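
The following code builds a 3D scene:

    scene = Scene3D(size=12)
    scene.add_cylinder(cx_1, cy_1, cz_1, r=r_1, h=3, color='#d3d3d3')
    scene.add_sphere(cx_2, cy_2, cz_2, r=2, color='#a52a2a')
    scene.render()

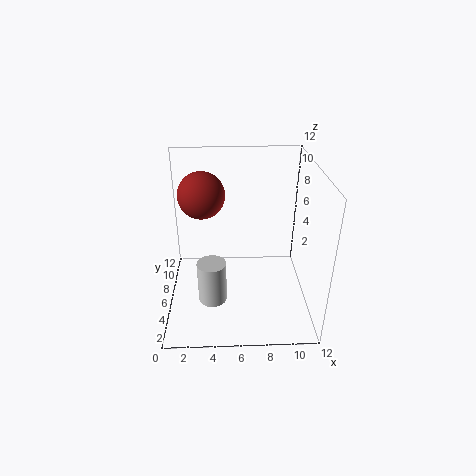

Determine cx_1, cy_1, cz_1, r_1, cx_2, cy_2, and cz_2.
cx_1 = 4
cy_1 = 1
cz_1 = 4
r_1 = 1
cx_2 = 3
cy_2 = 8
cz_2 = 9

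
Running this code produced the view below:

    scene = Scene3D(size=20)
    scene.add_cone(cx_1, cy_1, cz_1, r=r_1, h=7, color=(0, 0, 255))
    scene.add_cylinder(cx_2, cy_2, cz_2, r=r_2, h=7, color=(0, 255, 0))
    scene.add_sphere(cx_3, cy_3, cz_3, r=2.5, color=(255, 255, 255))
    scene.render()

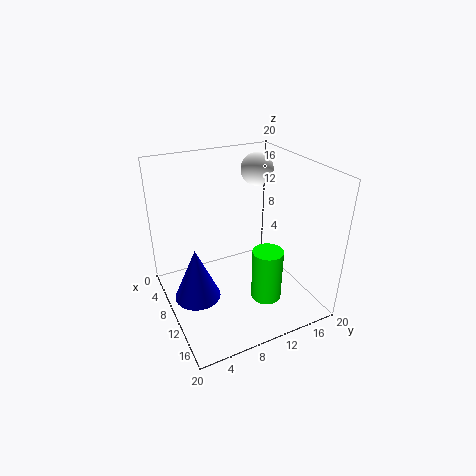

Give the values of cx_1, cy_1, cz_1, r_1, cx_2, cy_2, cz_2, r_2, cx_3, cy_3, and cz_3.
cx_1 = 12
cy_1 = 3
cz_1 = 4
r_1 = 3
cx_2 = 15.5
cy_2 = 11.5
cz_2 = 3.5
r_2 = 2
cx_3 = 3.5
cy_3 = 16.5
cz_3 = 17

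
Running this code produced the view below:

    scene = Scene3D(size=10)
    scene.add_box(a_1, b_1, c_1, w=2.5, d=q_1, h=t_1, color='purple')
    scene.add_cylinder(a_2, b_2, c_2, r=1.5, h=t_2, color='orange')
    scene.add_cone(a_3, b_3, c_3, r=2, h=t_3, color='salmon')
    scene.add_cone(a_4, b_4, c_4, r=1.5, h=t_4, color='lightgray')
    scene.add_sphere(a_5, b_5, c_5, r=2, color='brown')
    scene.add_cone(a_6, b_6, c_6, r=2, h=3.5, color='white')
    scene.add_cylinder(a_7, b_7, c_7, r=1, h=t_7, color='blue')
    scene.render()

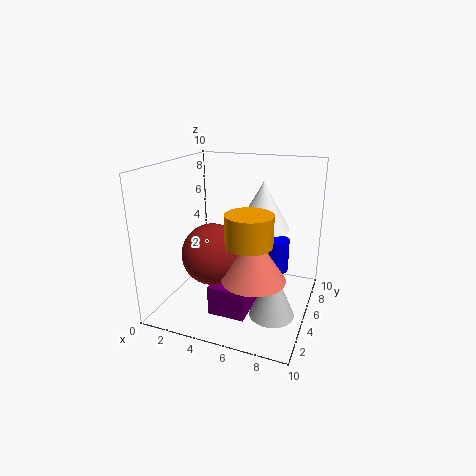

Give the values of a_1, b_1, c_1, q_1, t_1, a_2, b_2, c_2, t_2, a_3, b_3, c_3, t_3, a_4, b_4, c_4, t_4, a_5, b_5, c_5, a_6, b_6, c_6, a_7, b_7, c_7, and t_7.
a_1 = 4; b_1 = 2; c_1 = 0.5; q_1 = 3; t_1 = 2; a_2 = 6.5; b_2 = 3; c_2 = 5.5; t_2 = 2; a_3 = 7; b_3 = 2.5; c_3 = 3.5; t_3 = 3; a_4 = 8; b_4 = 3.5; c_4 = 0.5; t_4 = 3.5; a_5 = 4; b_5 = 3; c_5 = 4.5; a_6 = 6; b_6 = 7.5; c_6 = 5; a_7 = 7; b_7 = 8; c_7 = 1.5; t_7 = 2.5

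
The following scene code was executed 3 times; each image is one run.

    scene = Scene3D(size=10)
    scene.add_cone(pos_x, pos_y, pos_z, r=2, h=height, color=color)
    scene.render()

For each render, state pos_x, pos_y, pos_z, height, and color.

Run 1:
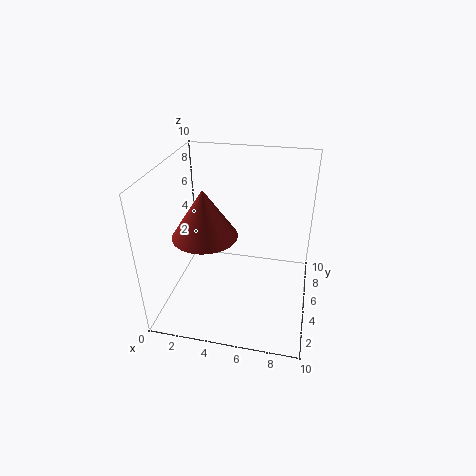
pos_x = 3.5, pos_y = 2.5, pos_z = 6.5, height = 3, color = 'brown'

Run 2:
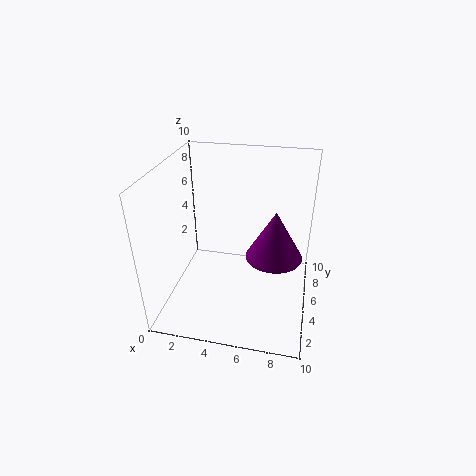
pos_x = 7.5, pos_y = 5.5, pos_z = 3.5, height = 3.5, color = 'purple'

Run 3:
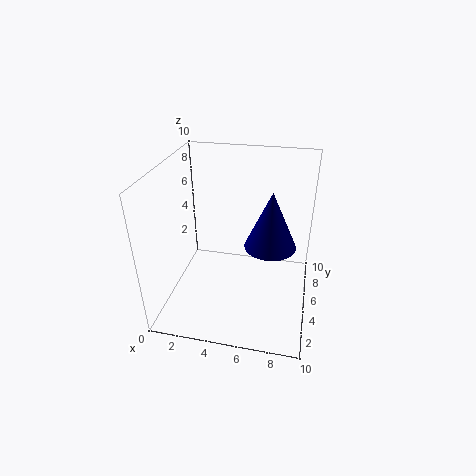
pos_x = 7, pos_y = 7.5, pos_z = 3, height = 4.5, color = 'navy'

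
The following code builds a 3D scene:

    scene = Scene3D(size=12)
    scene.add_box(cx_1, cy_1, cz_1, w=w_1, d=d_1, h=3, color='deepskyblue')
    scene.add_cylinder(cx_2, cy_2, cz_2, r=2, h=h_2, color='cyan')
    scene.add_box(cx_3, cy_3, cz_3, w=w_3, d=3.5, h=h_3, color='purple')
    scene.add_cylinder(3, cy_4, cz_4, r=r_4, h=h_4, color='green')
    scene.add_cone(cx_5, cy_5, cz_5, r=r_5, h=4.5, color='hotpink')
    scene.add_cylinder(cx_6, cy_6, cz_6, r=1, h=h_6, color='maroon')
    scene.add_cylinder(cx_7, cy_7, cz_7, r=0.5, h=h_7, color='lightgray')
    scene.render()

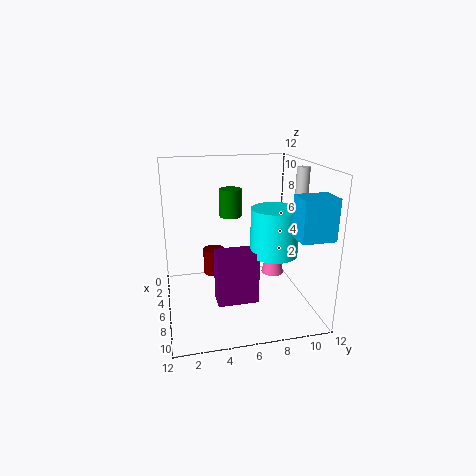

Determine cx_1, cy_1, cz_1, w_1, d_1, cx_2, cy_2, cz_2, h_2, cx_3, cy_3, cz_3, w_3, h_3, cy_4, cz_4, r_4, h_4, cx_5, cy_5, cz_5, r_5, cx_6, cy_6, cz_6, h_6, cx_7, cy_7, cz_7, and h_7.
cx_1 = 10
cy_1 = 9
cz_1 = 7.5
w_1 = 2
d_1 = 2.5
cx_2 = 6.5
cy_2 = 9
cz_2 = 4.5
h_2 = 4
cx_3 = 5.5
cy_3 = 4
cz_3 = 0.5
w_3 = 2
h_3 = 4.5
cy_4 = 6
cz_4 = 7
r_4 = 1
h_4 = 2.5
cx_5 = 5
cy_5 = 9.5
cz_5 = 2
r_5 = 1
cx_6 = 2
cy_6 = 4.5
cz_6 = 1
h_6 = 2.5
cx_7 = 8
cy_7 = 10.5
cz_7 = 8
h_7 = 4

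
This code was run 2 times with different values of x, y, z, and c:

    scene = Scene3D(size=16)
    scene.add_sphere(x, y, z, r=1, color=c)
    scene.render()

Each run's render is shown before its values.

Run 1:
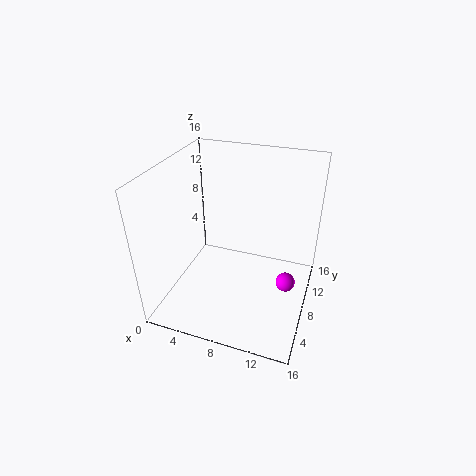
x = 14; y = 6; z = 5; c = 'magenta'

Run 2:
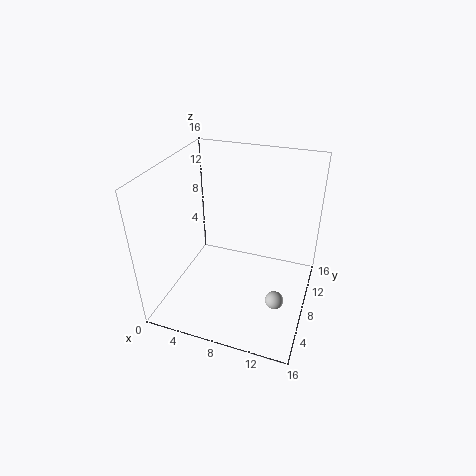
x = 13; y = 6; z = 2; c = 'lightgray'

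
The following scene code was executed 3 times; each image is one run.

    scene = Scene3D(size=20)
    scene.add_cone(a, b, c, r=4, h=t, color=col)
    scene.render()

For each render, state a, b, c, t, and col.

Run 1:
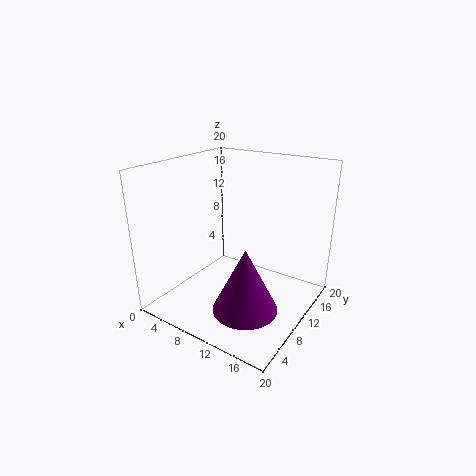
a = 15, b = 4, c = 4, t = 8, col = 'purple'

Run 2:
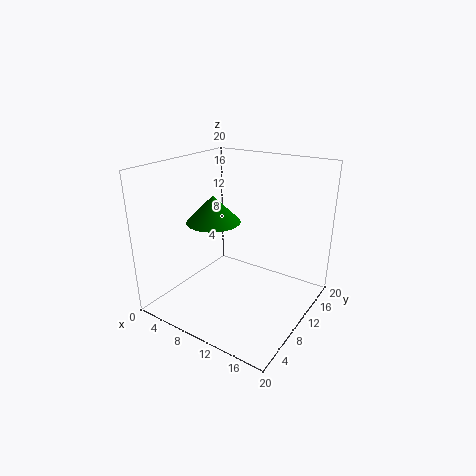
a = 5, b = 11, c = 11, t = 4, col = 'green'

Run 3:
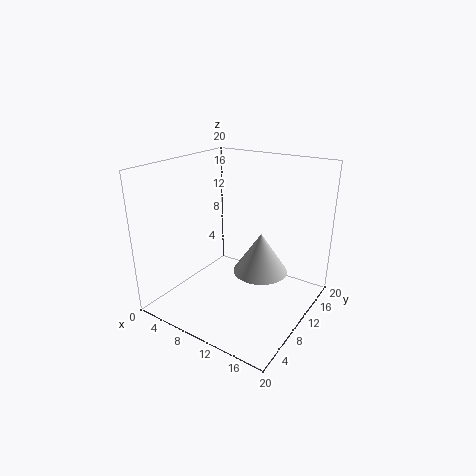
a = 12, b = 13, c = 4, t = 6, col = 'lightgray'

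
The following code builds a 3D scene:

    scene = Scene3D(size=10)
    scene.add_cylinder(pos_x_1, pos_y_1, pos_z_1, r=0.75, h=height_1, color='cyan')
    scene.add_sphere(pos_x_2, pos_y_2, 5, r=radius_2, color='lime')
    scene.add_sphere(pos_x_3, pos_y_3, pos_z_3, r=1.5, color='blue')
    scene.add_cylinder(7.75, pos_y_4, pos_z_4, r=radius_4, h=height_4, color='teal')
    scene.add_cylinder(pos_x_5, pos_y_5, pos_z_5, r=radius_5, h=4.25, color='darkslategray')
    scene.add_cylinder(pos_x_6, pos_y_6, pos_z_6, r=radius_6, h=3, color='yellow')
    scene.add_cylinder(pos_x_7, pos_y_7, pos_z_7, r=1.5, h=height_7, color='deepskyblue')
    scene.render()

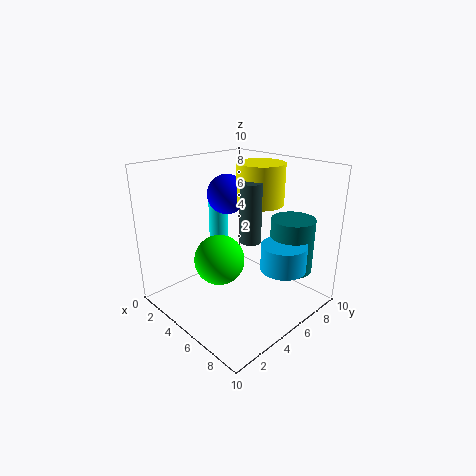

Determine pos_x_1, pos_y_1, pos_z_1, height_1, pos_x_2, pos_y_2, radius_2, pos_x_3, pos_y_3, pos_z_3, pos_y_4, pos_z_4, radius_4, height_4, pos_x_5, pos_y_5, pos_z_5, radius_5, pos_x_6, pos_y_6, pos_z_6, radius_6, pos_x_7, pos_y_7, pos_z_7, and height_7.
pos_x_1 = 1.5
pos_y_1 = 6.25
pos_z_1 = 3.25
height_1 = 3.75
pos_x_2 = 6.5
pos_y_2 = 2
radius_2 = 1.5
pos_x_3 = 2.25
pos_y_3 = 6.5
pos_z_3 = 7.25
pos_y_4 = 7.5
pos_z_4 = 2.75
radius_4 = 1.5
height_4 = 3.75
pos_x_5 = 5.25
pos_y_5 = 6
pos_z_5 = 4.5
radius_5 = 0.75
pos_x_6 = 4.5
pos_y_6 = 7.75
pos_z_6 = 6.75
radius_6 = 1.75
pos_x_7 = 8.25
pos_y_7 = 6
pos_z_7 = 3.5
height_7 = 1.75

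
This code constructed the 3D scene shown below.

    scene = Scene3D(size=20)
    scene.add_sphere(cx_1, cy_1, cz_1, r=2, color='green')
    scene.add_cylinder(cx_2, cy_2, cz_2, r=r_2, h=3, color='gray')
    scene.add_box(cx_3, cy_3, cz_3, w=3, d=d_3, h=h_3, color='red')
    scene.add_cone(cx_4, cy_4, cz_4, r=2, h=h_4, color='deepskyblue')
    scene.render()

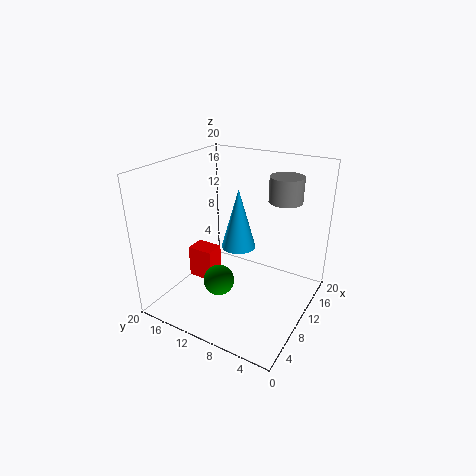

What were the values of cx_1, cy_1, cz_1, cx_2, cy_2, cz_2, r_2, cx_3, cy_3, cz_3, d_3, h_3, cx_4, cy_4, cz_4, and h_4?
cx_1 = 5; cy_1 = 10; cz_1 = 6; cx_2 = 9; cy_2 = 3; cz_2 = 17; r_2 = 2; cx_3 = 10; cy_3 = 15; cz_3 = 1; d_3 = 4; h_3 = 5; cx_4 = 5; cy_4 = 7; cz_4 = 12; h_4 = 7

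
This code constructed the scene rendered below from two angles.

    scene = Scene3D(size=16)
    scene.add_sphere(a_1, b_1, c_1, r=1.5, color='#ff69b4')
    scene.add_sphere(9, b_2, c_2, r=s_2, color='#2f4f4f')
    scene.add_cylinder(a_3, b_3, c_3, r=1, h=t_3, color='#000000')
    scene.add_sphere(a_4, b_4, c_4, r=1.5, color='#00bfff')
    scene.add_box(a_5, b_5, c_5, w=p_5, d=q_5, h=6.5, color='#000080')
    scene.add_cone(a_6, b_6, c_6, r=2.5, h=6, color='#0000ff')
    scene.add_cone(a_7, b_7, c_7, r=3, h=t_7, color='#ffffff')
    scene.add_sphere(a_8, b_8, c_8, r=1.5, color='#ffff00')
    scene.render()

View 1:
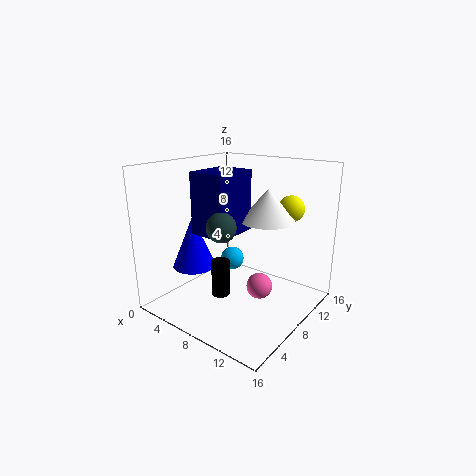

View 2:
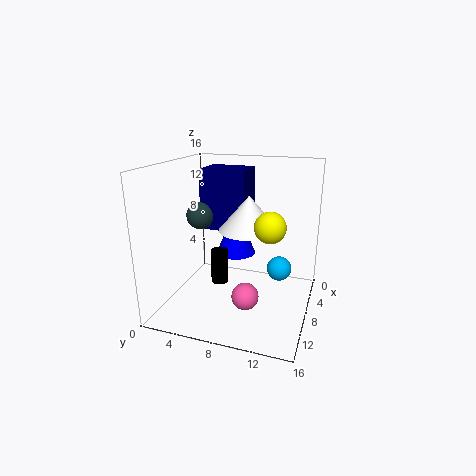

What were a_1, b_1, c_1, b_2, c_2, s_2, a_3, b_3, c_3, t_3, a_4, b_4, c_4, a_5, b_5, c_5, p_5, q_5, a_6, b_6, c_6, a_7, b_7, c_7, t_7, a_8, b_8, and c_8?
a_1 = 10
b_1 = 9.5
c_1 = 2
b_2 = 4
c_2 = 10.5
s_2 = 1.5
a_3 = 7.5
b_3 = 5.5
c_3 = 2
t_3 = 4
a_4 = 4
b_4 = 12
c_4 = 3
a_5 = 5
b_5 = 4
c_5 = 9
p_5 = 4
q_5 = 5
a_6 = 3
b_6 = 6
c_6 = 4
a_7 = 10.5
b_7 = 10
c_7 = 10
t_7 = 3.5
a_8 = 12
b_8 = 12.5
c_8 = 11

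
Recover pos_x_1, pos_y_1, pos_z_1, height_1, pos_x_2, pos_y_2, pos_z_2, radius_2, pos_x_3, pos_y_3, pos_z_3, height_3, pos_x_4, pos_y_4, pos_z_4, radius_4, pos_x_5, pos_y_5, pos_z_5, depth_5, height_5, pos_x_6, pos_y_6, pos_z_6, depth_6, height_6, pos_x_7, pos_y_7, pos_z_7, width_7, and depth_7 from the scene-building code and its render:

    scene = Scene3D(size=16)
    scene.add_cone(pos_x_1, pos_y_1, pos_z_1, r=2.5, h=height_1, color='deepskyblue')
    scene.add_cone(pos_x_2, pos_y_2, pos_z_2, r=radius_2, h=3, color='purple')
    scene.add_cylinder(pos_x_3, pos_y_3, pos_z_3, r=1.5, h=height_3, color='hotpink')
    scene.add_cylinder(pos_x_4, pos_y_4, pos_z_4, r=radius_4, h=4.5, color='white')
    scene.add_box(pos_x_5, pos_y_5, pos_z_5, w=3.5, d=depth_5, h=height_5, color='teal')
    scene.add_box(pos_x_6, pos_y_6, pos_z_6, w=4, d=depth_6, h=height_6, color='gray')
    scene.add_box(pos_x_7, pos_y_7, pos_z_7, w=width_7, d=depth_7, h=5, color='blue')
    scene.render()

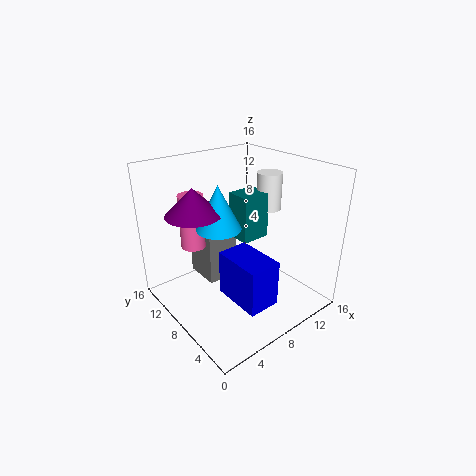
pos_x_1 = 6.5, pos_y_1 = 9.5, pos_z_1 = 9, height_1 = 5, pos_x_2 = 4, pos_y_2 = 10.5, pos_z_2 = 11, radius_2 = 3, pos_x_3 = 5.5, pos_y_3 = 13.5, pos_z_3 = 5.5, height_3 = 6.5, pos_x_4 = 14, pos_y_4 = 9.5, pos_z_4 = 9.5, radius_4 = 1.5, pos_x_5 = 9.5, pos_y_5 = 8.5, pos_z_5 = 6.5, depth_5 = 3, height_5 = 5.5, pos_x_6 = 6.5, pos_y_6 = 11.5, pos_z_6 = 0.5, depth_6 = 4.5, height_6 = 6.5, pos_x_7 = 5, pos_y_7 = 2, pos_z_7 = 2.5, width_7 = 3.5, depth_7 = 5.5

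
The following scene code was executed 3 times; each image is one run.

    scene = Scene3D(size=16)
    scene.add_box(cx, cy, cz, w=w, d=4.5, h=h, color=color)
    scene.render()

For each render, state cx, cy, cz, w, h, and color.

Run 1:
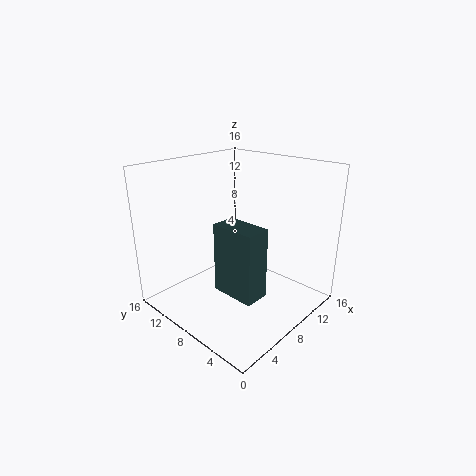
cx = 3; cy = 2; cz = 4.5; w = 2.5; h = 7; color = 'darkslategray'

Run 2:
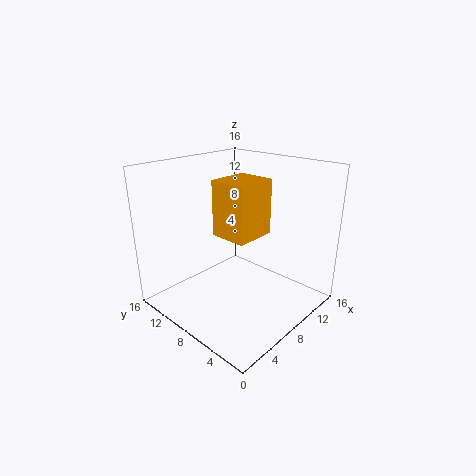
cx = 7.5; cy = 7; cz = 7.5; w = 5; h = 6.5; color = 'orange'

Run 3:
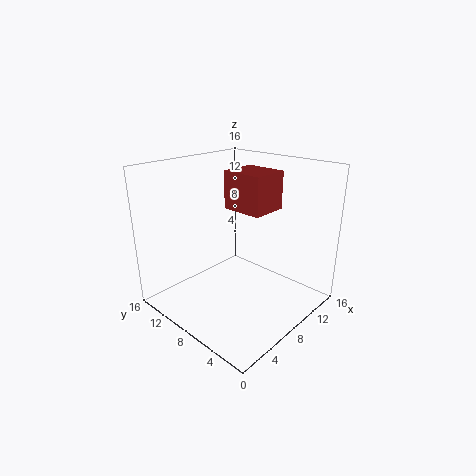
cx = 7; cy = 4.5; cz = 11.5; w = 4; h = 4; color = 'brown'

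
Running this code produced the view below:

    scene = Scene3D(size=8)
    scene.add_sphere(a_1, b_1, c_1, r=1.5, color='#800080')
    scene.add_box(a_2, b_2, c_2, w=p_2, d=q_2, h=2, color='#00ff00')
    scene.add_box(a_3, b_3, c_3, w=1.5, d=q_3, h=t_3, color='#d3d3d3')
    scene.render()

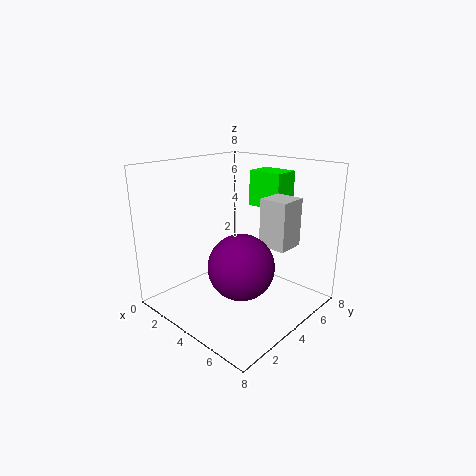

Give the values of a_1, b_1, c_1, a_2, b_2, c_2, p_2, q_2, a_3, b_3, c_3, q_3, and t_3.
a_1 = 6.5
b_1 = 1.5
c_1 = 4
a_2 = 3.5
b_2 = 5.5
c_2 = 5.5
p_2 = 2
q_2 = 1.5
a_3 = 5.5
b_3 = 4
c_3 = 4
q_3 = 1.5
t_3 = 2.5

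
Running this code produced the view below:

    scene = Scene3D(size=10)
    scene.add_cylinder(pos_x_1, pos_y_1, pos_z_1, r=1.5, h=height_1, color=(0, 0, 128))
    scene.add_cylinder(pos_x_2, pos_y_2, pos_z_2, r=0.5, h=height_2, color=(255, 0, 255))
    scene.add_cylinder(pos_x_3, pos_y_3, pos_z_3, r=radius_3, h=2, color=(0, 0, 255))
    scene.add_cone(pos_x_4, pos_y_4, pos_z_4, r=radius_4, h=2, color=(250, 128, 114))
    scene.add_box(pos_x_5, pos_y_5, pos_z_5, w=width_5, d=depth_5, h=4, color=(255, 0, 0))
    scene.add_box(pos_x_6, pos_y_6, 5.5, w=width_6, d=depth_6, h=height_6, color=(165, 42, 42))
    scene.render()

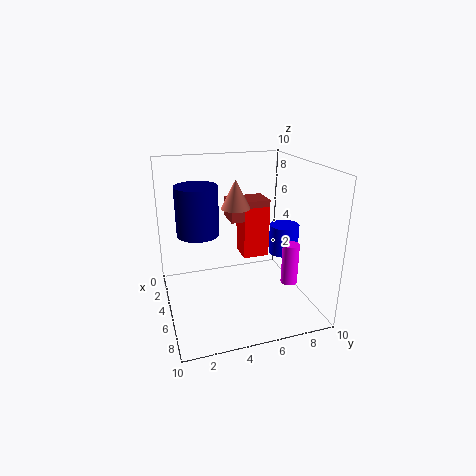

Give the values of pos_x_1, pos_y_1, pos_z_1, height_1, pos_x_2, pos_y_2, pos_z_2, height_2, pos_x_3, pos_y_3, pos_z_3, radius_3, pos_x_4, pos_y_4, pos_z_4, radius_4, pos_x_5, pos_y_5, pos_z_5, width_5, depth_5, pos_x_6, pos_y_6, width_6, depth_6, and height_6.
pos_x_1 = 3.5
pos_y_1 = 2.5
pos_z_1 = 5
height_1 = 3.5
pos_x_2 = 9
pos_y_2 = 7
pos_z_2 = 3.5
height_2 = 2.5
pos_x_3 = 6
pos_y_3 = 8
pos_z_3 = 4
radius_3 = 1
pos_x_4 = 4.5
pos_y_4 = 5
pos_z_4 = 7
radius_4 = 1
pos_x_5 = 1.5
pos_y_5 = 6
pos_z_5 = 2.5
width_5 = 2
depth_5 = 2
pos_x_6 = 1.5
pos_y_6 = 5
width_6 = 2
depth_6 = 3
height_6 = 1.5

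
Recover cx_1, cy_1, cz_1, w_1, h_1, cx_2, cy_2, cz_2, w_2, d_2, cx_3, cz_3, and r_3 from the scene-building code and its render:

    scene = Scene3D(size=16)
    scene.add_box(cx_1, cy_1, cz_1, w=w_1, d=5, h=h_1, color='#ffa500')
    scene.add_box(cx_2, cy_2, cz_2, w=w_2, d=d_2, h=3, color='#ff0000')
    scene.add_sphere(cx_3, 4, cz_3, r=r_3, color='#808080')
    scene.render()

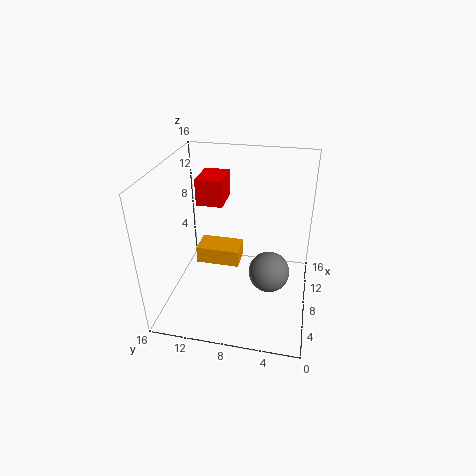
cx_1 = 8
cy_1 = 8
cz_1 = 4
w_1 = 3
h_1 = 2
cx_2 = 9
cy_2 = 10
cz_2 = 11
w_2 = 4
d_2 = 3
cx_3 = 4
cz_3 = 7
r_3 = 2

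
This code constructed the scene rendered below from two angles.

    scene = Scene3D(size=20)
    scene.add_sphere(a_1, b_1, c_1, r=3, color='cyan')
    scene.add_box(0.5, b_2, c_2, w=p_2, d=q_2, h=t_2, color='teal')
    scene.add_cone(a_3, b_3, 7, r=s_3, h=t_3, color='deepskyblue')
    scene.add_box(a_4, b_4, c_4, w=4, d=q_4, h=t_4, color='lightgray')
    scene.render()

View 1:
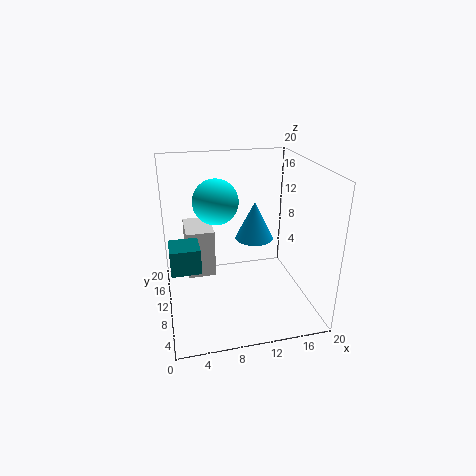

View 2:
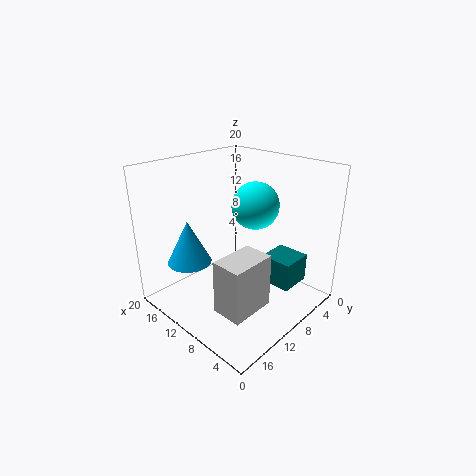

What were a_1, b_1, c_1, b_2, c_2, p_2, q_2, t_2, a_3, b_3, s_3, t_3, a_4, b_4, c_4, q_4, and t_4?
a_1 = 7; b_1 = 10; c_1 = 15.5; b_2 = 7.5; c_2 = 6.5; p_2 = 4; q_2 = 4; t_2 = 3.5; a_3 = 14; b_3 = 15.5; s_3 = 3; t_3 = 6; a_4 = 3; b_4 = 11.5; c_4 = 3.5; q_4 = 6; t_4 = 7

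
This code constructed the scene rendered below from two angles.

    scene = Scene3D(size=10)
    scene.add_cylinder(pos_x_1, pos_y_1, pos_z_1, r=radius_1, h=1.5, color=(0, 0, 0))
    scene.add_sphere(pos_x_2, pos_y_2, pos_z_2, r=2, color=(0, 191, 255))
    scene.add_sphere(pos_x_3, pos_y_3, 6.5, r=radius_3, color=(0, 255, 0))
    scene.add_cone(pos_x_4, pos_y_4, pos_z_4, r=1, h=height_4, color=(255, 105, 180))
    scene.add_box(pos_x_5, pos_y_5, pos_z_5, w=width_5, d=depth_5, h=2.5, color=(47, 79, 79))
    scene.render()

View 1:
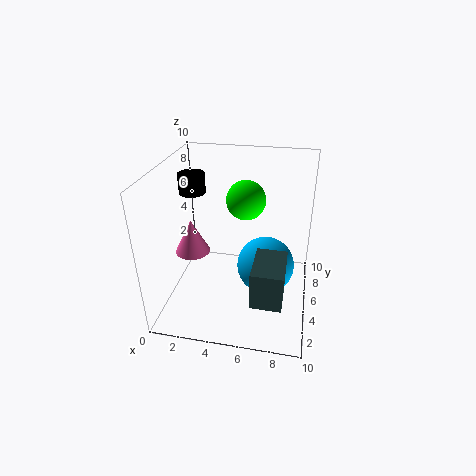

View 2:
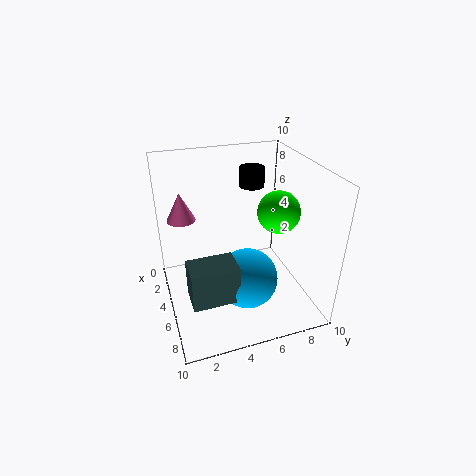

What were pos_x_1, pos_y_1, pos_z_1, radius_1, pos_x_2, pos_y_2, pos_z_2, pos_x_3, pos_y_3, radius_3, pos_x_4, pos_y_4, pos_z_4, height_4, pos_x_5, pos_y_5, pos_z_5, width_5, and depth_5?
pos_x_1 = 1
pos_y_1 = 7.5
pos_z_1 = 7
radius_1 = 1
pos_x_2 = 7
pos_y_2 = 5
pos_z_2 = 3
pos_x_3 = 5
pos_y_3 = 8
radius_3 = 1.5
pos_x_4 = 3
pos_y_4 = 1.5
pos_z_4 = 6
height_4 = 2
pos_x_5 = 6.5
pos_y_5 = 1
pos_z_5 = 2.5
width_5 = 2
depth_5 = 3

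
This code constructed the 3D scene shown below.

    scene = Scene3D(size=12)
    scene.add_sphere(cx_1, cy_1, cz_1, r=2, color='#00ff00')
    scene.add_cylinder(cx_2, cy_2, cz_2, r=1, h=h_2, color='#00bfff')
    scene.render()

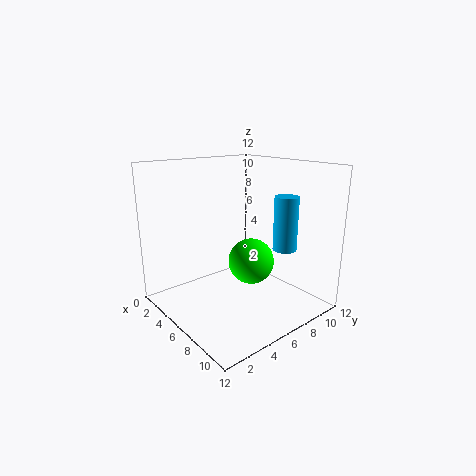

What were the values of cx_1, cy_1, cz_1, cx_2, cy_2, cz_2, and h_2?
cx_1 = 6
cy_1 = 7.5
cz_1 = 3.5
cx_2 = 8.5
cy_2 = 9
cz_2 = 5
h_2 = 4.5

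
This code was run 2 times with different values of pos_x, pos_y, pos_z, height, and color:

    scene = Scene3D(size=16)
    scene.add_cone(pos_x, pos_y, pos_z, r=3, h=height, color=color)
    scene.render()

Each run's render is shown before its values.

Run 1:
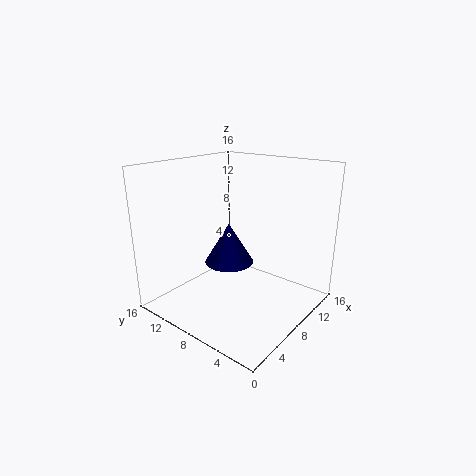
pos_x = 10
pos_y = 11
pos_z = 3.5
height = 5
color = 'navy'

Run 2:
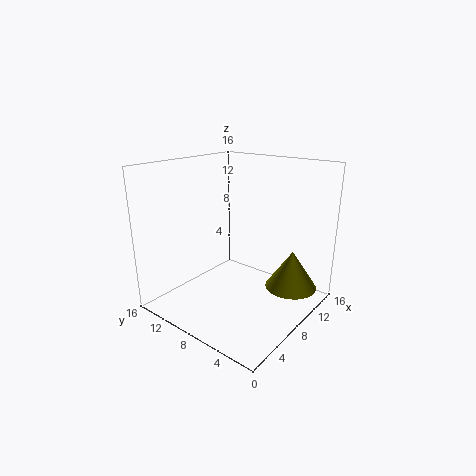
pos_x = 12.5
pos_y = 3.5
pos_z = 1.5
height = 4.5
color = 'olive'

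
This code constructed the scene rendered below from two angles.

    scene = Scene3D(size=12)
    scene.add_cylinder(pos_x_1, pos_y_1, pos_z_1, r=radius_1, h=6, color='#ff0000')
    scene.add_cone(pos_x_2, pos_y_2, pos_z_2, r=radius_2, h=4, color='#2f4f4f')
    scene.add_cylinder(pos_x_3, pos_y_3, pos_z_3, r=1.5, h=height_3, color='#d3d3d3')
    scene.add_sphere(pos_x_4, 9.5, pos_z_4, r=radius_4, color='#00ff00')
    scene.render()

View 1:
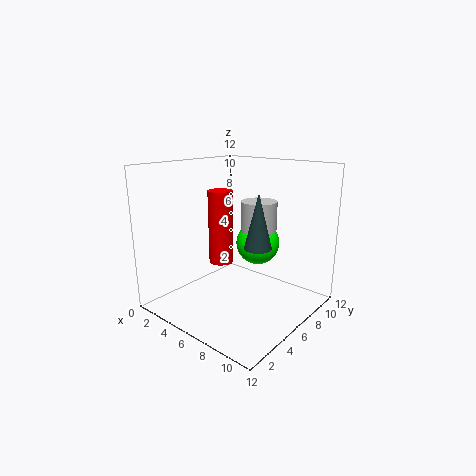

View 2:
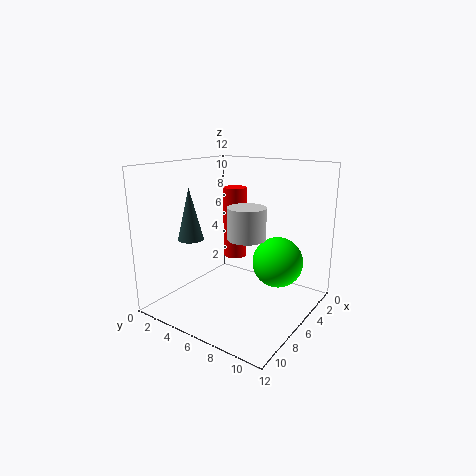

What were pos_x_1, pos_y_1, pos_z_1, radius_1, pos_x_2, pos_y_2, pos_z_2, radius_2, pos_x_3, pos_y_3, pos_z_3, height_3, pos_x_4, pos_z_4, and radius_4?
pos_x_1 = 5; pos_y_1 = 5; pos_z_1 = 4; radius_1 = 1; pos_x_2 = 9.5; pos_y_2 = 4; pos_z_2 = 6.5; radius_2 = 1; pos_x_3 = 7; pos_y_3 = 7.5; pos_z_3 = 6.5; height_3 = 2.5; pos_x_4 = 5.5; pos_z_4 = 4.5; radius_4 = 2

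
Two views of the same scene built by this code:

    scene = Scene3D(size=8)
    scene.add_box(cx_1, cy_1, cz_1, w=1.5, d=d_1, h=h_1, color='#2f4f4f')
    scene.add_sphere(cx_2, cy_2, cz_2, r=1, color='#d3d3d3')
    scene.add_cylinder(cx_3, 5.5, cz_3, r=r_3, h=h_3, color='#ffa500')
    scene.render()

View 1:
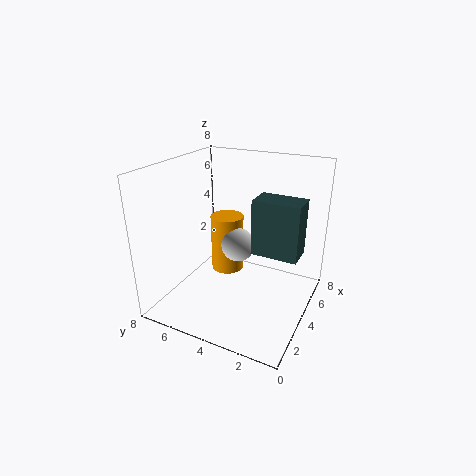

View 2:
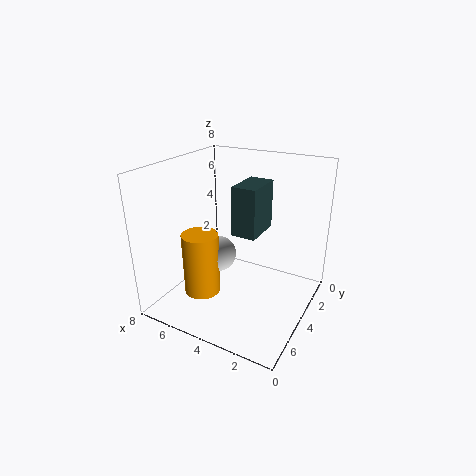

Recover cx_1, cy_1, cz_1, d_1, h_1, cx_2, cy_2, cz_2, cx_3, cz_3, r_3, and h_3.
cx_1 = 3.5, cy_1 = 0.5, cz_1 = 3.5, d_1 = 2.5, h_1 = 3, cx_2 = 5, cy_2 = 4.5, cz_2 = 3, cx_3 = 5.5, cz_3 = 1, r_3 = 1, h_3 = 3.5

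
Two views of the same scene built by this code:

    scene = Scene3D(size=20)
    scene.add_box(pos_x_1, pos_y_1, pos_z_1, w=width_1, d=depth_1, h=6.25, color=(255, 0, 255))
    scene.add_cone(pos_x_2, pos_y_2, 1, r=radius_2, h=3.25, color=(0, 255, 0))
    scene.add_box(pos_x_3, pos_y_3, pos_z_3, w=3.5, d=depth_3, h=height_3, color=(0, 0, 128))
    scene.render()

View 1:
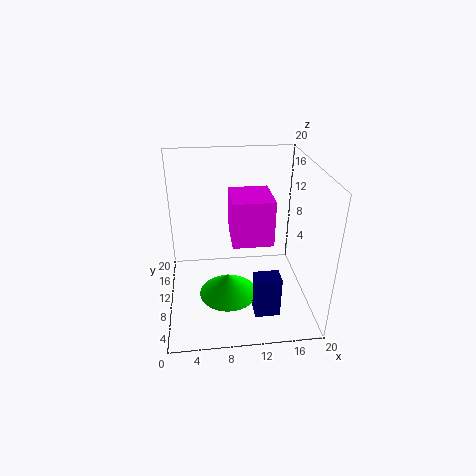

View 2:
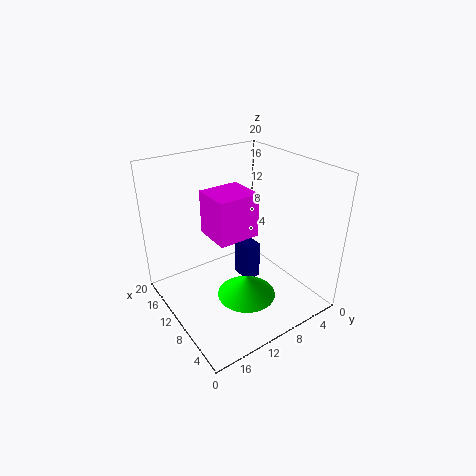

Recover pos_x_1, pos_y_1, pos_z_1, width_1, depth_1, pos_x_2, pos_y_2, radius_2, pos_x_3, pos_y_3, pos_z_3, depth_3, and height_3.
pos_x_1 = 9; pos_y_1 = 7.25; pos_z_1 = 10; width_1 = 5.5; depth_1 = 6; pos_x_2 = 8.5; pos_y_2 = 9.5; radius_2 = 4.25; pos_x_3 = 11.75; pos_y_3 = 4.5; pos_z_3 = 0.25; depth_3 = 2.5; height_3 = 6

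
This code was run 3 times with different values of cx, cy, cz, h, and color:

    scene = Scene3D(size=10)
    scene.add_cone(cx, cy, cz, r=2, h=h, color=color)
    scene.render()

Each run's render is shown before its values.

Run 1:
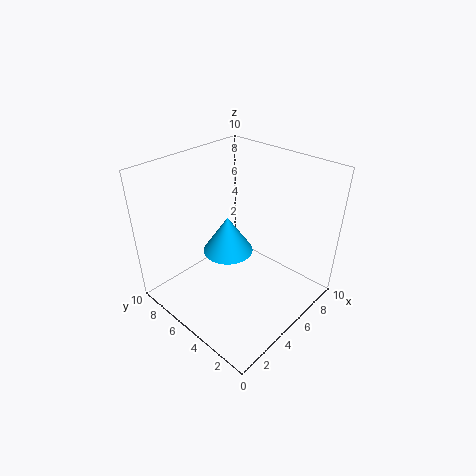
cx = 6.5; cy = 7.5; cz = 2; h = 3; color = 'deepskyblue'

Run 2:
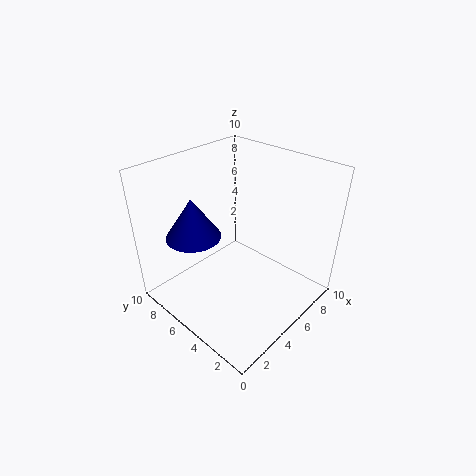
cx = 3.5; cy = 8; cz = 4.5; h = 3; color = 'navy'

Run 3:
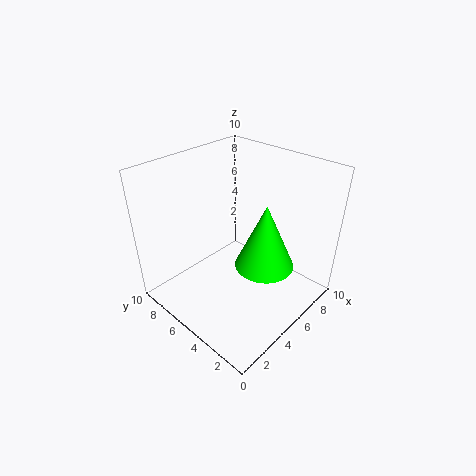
cx = 5.5; cy = 3; cz = 3.5; h = 4.5; color = 'lime'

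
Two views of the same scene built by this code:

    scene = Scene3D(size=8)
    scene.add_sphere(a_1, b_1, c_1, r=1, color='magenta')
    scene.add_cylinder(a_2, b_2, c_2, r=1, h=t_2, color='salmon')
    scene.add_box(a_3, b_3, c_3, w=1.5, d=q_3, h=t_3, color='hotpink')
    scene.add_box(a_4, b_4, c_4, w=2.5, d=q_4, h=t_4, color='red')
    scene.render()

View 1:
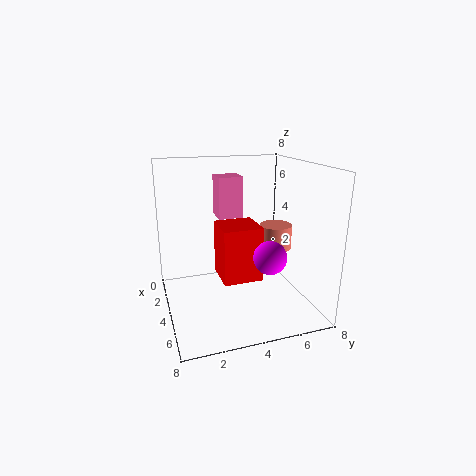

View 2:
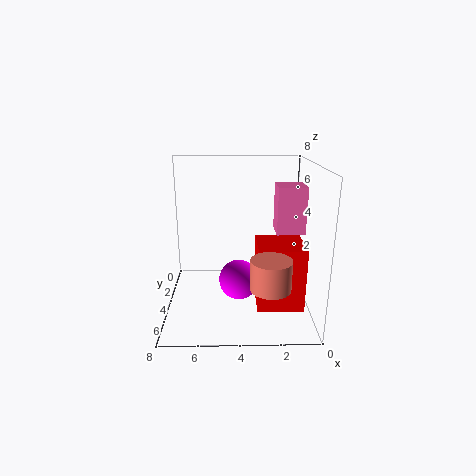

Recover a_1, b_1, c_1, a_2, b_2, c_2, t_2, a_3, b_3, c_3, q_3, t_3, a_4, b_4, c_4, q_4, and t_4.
a_1 = 4
b_1 = 6
c_1 = 2.5
a_2 = 2.5
b_2 = 7
c_2 = 2.5
t_2 = 1.5
a_3 = 0.5
b_3 = 3.5
c_3 = 4.5
q_3 = 1.5
t_3 = 2.5
a_4 = 0.5
b_4 = 3.5
c_4 = 0.5
q_4 = 2.5
t_4 = 3.5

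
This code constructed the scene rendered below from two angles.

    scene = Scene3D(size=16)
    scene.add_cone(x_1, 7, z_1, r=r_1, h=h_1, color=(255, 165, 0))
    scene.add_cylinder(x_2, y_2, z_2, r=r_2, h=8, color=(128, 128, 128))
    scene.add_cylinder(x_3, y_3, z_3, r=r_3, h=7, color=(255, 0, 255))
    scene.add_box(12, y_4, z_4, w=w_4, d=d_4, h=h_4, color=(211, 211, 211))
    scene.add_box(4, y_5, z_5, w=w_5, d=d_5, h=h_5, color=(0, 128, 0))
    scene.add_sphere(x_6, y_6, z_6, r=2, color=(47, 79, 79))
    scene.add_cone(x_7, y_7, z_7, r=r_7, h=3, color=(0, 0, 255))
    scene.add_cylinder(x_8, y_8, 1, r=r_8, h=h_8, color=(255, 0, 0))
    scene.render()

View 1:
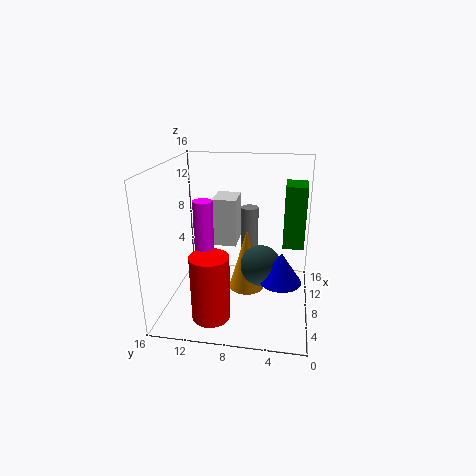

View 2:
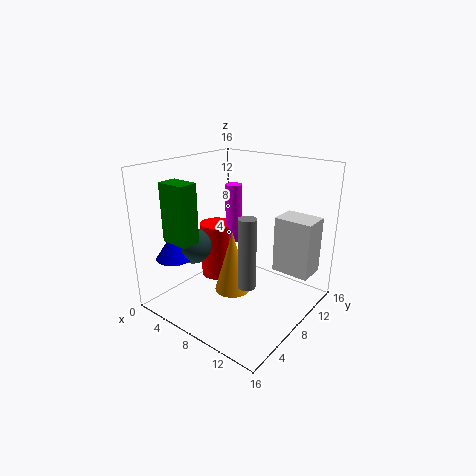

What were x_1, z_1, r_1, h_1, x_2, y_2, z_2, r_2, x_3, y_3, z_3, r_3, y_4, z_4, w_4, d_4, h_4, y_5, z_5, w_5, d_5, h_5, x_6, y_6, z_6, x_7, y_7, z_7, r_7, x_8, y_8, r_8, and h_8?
x_1 = 8
z_1 = 2
r_1 = 2
h_1 = 7
x_2 = 10
y_2 = 7
z_2 = 3
r_2 = 1
x_3 = 5
y_3 = 11
z_3 = 6
r_3 = 1
y_4 = 9
z_4 = 5
w_4 = 4
d_4 = 3
h_4 = 6
y_5 = 1
z_5 = 9
w_5 = 3
d_5 = 2
h_5 = 6
x_6 = 4
y_6 = 5
z_6 = 7
x_7 = 3
y_7 = 3
z_7 = 6
r_7 = 2
x_8 = 3
y_8 = 10
r_8 = 2
h_8 = 7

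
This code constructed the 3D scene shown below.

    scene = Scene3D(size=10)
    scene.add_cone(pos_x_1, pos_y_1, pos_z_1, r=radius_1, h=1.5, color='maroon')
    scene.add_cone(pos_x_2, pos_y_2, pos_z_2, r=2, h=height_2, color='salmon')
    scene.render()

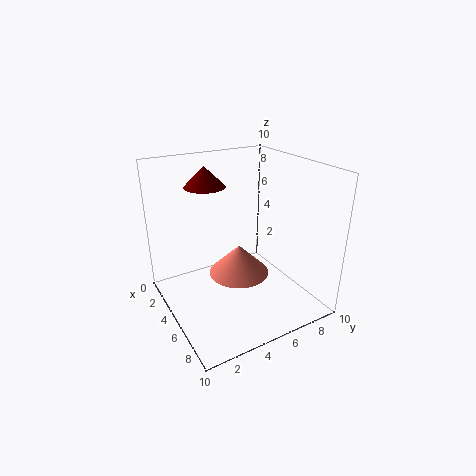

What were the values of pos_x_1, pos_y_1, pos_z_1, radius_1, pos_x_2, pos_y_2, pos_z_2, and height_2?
pos_x_1 = 2, pos_y_1 = 4, pos_z_1 = 8, radius_1 = 1.5, pos_x_2 = 6, pos_y_2 = 4.5, pos_z_2 = 3, height_2 = 2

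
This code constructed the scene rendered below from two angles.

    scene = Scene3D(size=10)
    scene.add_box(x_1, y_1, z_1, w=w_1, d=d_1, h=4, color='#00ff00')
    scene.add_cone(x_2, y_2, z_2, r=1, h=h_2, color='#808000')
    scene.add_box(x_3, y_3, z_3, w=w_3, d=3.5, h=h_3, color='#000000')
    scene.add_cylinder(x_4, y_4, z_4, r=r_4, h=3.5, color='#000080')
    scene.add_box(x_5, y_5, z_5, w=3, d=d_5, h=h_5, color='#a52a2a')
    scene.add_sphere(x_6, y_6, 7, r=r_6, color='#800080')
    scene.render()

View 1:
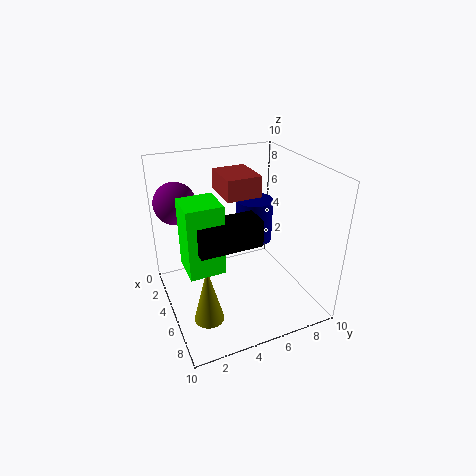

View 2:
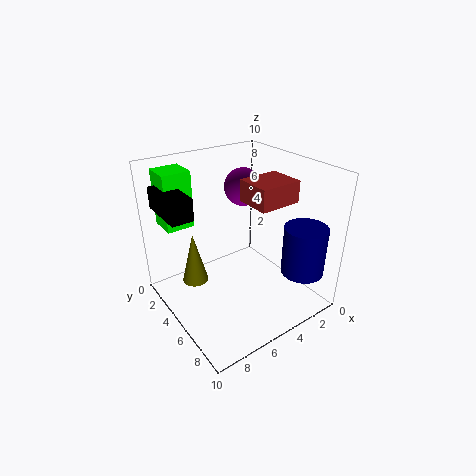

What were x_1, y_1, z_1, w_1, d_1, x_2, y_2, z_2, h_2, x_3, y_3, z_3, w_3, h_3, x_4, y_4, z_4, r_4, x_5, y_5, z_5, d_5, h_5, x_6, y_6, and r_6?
x_1 = 7, y_1 = 0.5, z_1 = 5.5, w_1 = 2, d_1 = 2, x_2 = 7, y_2 = 2, z_2 = 0.5, h_2 = 4, x_3 = 8, y_3 = 1, z_3 = 7, w_3 = 1.5, h_3 = 1.5, x_4 = 1.5, y_4 = 8, z_4 = 2.5, r_4 = 1.5, x_5 = 1.5, y_5 = 4.5, z_5 = 7.5, d_5 = 2.5, h_5 = 1.5, x_6 = 2, y_6 = 1.5, r_6 = 1.5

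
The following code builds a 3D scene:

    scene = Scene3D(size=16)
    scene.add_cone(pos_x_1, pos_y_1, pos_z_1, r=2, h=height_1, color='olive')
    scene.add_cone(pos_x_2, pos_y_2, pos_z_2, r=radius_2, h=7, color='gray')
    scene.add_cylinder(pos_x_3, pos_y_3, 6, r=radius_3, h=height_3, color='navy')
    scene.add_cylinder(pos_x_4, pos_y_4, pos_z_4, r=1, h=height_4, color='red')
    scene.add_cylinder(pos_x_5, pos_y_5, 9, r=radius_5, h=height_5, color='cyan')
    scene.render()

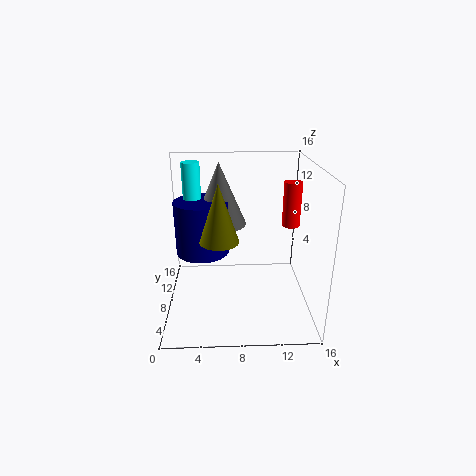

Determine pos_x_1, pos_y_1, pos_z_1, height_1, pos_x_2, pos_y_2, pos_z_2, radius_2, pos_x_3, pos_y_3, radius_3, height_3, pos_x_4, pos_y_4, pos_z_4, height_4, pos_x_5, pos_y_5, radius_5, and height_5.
pos_x_1 = 6
pos_y_1 = 5
pos_z_1 = 9
height_1 = 6
pos_x_2 = 6
pos_y_2 = 10
pos_z_2 = 9
radius_2 = 3
pos_x_3 = 4
pos_y_3 = 9
radius_3 = 3
height_3 = 6
pos_x_4 = 14
pos_y_4 = 9
pos_z_4 = 9
height_4 = 5
pos_x_5 = 3
pos_y_5 = 10
radius_5 = 1
height_5 = 7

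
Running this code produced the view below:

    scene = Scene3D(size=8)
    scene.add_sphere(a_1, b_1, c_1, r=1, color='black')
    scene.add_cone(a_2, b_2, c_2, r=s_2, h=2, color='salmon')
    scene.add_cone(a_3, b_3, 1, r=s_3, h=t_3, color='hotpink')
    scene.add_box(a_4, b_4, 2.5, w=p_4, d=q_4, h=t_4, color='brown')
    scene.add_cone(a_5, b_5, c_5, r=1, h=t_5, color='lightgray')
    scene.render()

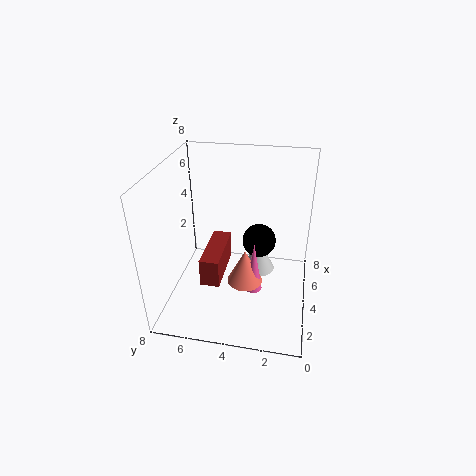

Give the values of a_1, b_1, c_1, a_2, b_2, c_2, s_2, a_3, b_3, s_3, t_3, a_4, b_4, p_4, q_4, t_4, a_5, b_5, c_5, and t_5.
a_1 = 5.5
b_1 = 3
c_1 = 3
a_2 = 3.5
b_2 = 3.5
c_2 = 1.5
s_2 = 1
a_3 = 3.5
b_3 = 3
s_3 = 0.5
t_3 = 3
a_4 = 1.5
b_4 = 4.5
p_4 = 3
q_4 = 1
t_4 = 1.5
a_5 = 5.5
b_5 = 3
c_5 = 1
t_5 = 2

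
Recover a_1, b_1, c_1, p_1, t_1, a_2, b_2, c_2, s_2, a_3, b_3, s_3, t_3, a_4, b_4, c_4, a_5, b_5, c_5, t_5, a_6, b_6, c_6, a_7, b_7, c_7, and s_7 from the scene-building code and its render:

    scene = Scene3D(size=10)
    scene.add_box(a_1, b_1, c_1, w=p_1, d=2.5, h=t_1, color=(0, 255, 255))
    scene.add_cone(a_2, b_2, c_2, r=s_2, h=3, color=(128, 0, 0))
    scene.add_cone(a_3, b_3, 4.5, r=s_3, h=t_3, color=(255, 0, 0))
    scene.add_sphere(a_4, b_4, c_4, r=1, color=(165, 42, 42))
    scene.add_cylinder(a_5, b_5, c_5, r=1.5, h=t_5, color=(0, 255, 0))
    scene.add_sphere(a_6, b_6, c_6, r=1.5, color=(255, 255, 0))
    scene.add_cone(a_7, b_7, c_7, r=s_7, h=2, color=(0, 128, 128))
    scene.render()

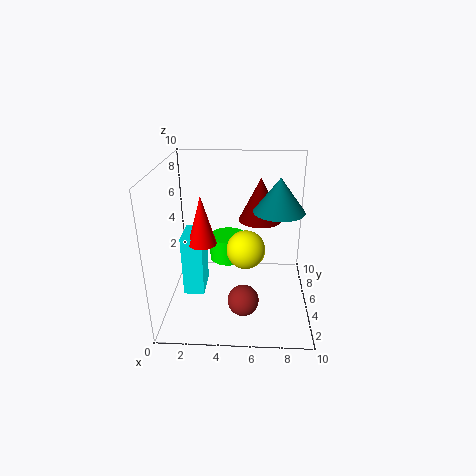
a_1 = 1, b_1 = 4.5, c_1 = 0.5, p_1 = 1.5, t_1 = 4.5, a_2 = 6.5, b_2 = 6, c_2 = 6, s_2 = 1.5, a_3 = 2.5, b_3 = 5, s_3 = 1, t_3 = 3.5, a_4 = 5.5, b_4 = 2, c_4 = 2, a_5 = 4, b_5 = 8.5, c_5 = 1.5, t_5 = 2, a_6 = 5.5, b_6 = 7, c_6 = 3, a_7 = 7.5, b_7 = 2.5, c_7 = 8, s_7 = 1.5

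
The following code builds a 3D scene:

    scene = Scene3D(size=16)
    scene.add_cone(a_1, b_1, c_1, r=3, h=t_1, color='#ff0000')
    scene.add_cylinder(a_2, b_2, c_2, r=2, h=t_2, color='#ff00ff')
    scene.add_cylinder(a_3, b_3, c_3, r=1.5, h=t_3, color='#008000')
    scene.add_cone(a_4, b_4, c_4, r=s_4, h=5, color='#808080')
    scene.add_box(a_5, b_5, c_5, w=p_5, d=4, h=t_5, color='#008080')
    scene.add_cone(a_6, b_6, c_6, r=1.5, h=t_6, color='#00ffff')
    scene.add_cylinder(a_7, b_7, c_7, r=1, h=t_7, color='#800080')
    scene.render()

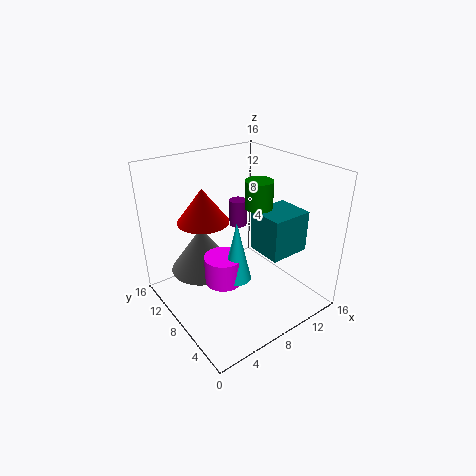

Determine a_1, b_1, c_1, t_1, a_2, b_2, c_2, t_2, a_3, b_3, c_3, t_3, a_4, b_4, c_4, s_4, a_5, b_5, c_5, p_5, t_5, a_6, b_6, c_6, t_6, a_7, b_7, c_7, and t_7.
a_1 = 6; b_1 = 12; c_1 = 9; t_1 = 4; a_2 = 5; b_2 = 6.5; c_2 = 4.5; t_2 = 3; a_3 = 10; b_3 = 7; c_3 = 11.5; t_3 = 3; a_4 = 4.5; b_4 = 10; c_4 = 4.5; s_4 = 3.5; a_5 = 9; b_5 = 3; c_5 = 7; p_5 = 4.5; t_5 = 4.5; a_6 = 6; b_6 = 5.5; c_6 = 5; t_6 = 6.5; a_7 = 9.5; b_7 = 10; c_7 = 8.5; t_7 = 3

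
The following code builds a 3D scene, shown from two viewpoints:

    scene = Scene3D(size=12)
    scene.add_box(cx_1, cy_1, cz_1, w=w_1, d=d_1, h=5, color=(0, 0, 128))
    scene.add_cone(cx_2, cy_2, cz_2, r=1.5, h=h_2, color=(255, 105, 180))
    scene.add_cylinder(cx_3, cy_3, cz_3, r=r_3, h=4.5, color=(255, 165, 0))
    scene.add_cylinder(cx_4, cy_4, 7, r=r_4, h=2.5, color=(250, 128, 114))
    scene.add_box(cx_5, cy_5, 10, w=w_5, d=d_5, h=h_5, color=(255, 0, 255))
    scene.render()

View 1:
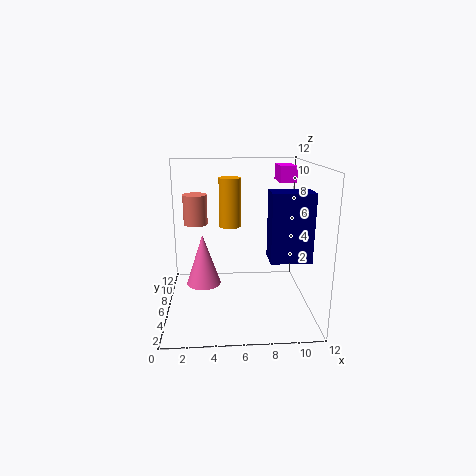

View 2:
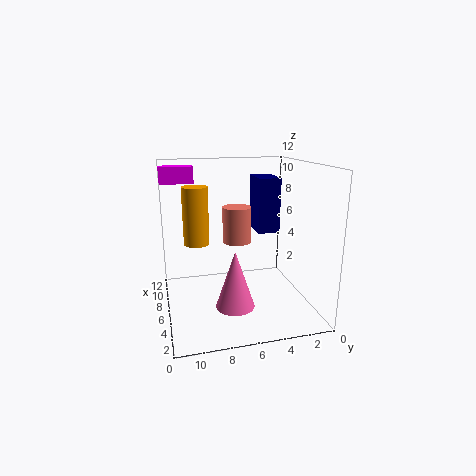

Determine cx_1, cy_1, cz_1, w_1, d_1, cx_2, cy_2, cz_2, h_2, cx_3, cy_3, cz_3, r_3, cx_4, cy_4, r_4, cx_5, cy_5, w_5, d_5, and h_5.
cx_1 = 8
cy_1 = 1.5
cz_1 = 5.5
w_1 = 3
d_1 = 2
cx_2 = 3
cy_2 = 7
cz_2 = 1.5
h_2 = 4.5
cx_3 = 5.5
cy_3 = 9.5
cz_3 = 6
r_3 = 1
cx_4 = 2.5
cy_4 = 7
r_4 = 1
cx_5 = 10
cy_5 = 9
w_5 = 1.5
d_5 = 3
h_5 = 1.5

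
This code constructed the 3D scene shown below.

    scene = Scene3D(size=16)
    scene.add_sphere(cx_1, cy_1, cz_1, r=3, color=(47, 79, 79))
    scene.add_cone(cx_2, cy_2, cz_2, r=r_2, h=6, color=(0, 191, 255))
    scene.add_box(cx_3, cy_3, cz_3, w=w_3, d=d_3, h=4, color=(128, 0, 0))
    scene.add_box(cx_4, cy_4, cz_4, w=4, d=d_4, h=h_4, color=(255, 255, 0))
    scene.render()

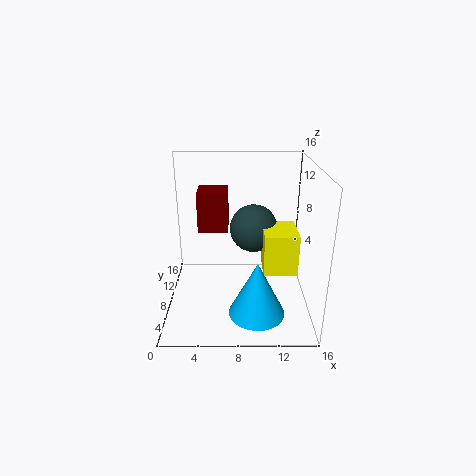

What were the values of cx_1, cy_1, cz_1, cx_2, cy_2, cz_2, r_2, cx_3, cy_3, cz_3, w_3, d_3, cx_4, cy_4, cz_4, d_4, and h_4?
cx_1 = 10; cy_1 = 13; cz_1 = 7; cx_2 = 10; cy_2 = 4; cz_2 = 1; r_2 = 3; cx_3 = 4; cy_3 = 5; cz_3 = 10; w_3 = 3; d_3 = 3; cx_4 = 11; cy_4 = 8; cz_4 = 3; d_4 = 5; h_4 = 5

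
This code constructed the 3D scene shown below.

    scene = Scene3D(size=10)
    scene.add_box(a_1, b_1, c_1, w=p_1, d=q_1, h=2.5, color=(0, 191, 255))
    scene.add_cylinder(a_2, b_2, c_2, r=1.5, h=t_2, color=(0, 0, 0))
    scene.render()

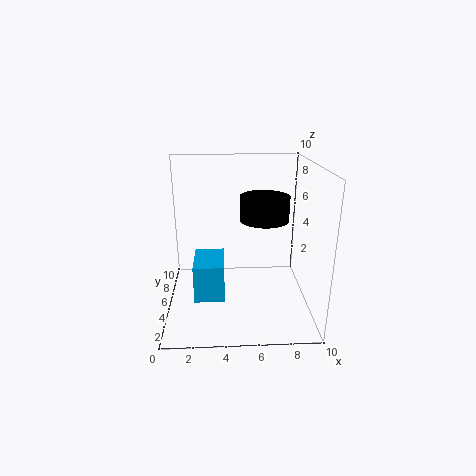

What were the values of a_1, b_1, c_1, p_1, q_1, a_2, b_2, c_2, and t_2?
a_1 = 2, b_1 = 2.5, c_1 = 1.5, p_1 = 2, q_1 = 3, a_2 = 6.5, b_2 = 3, c_2 = 7, t_2 = 1.5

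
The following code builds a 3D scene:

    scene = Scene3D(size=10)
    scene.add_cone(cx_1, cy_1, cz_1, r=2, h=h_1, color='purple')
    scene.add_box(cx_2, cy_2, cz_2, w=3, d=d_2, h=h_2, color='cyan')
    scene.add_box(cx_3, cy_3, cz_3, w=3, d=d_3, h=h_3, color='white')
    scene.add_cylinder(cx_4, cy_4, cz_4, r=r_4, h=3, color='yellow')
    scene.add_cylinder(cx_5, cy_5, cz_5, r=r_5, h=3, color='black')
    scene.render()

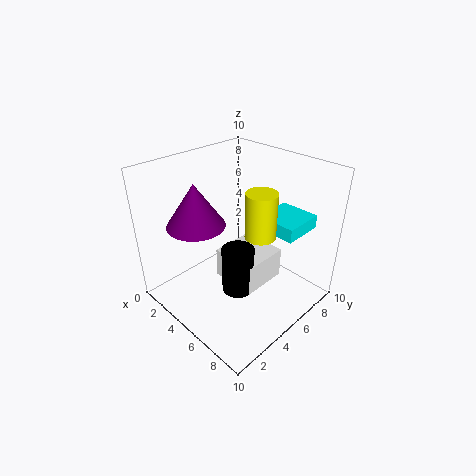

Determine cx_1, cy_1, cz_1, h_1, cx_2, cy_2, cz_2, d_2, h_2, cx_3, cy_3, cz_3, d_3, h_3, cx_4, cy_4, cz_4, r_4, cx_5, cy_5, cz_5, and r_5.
cx_1 = 3; cy_1 = 3; cz_1 = 6; h_1 = 3; cx_2 = 5; cy_2 = 7; cz_2 = 5; d_2 = 3; h_2 = 1; cx_3 = 5; cy_3 = 3; cz_3 = 3; d_3 = 3; h_3 = 2; cx_4 = 7; cy_4 = 5; cz_4 = 6; r_4 = 1; cx_5 = 7; cy_5 = 3; cz_5 = 3; r_5 = 1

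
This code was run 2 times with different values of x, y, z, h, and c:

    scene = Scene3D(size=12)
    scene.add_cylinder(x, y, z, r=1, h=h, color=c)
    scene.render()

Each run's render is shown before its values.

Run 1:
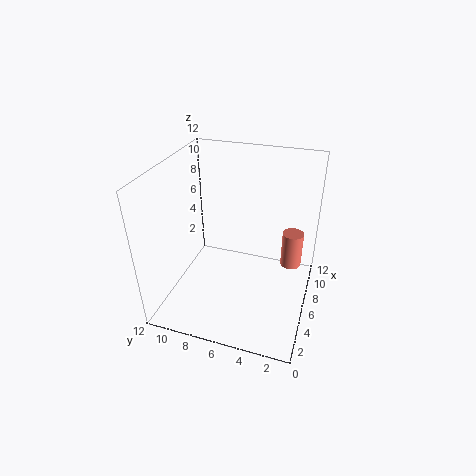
x = 10.5; y = 2; z = 1; h = 3.5; c = 'salmon'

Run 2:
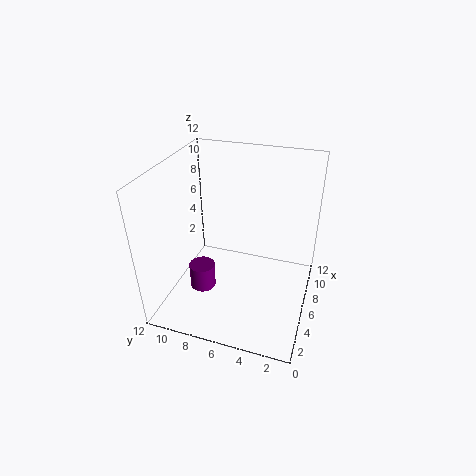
x = 3; y = 8; z = 3; h = 2; c = 'purple'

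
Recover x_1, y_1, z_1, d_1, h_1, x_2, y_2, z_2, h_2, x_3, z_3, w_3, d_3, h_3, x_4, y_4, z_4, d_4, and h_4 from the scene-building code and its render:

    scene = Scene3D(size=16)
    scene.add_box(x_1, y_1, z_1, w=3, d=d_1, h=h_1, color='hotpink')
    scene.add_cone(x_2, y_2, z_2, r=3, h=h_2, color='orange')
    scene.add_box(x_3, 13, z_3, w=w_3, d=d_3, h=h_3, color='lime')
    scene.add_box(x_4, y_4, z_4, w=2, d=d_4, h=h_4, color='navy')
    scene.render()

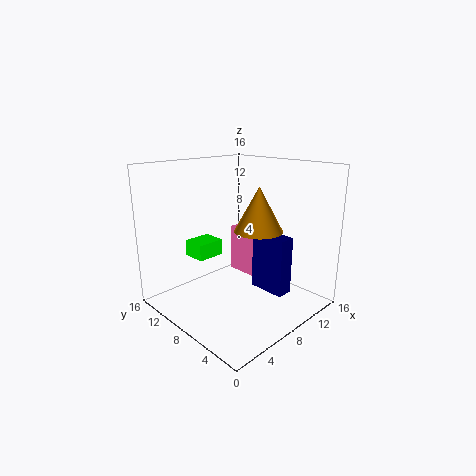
x_1 = 12.5, y_1 = 9, z_1 = 1, d_1 = 5, h_1 = 6, x_2 = 12.5, y_2 = 9, z_2 = 7.5, h_2 = 5.5, x_3 = 6.5, z_3 = 4, w_3 = 3.5, d_3 = 3, h_3 = 2, x_4 = 11.5, y_4 = 4.5, z_4 = 0.5, d_4 = 4.5, h_4 = 7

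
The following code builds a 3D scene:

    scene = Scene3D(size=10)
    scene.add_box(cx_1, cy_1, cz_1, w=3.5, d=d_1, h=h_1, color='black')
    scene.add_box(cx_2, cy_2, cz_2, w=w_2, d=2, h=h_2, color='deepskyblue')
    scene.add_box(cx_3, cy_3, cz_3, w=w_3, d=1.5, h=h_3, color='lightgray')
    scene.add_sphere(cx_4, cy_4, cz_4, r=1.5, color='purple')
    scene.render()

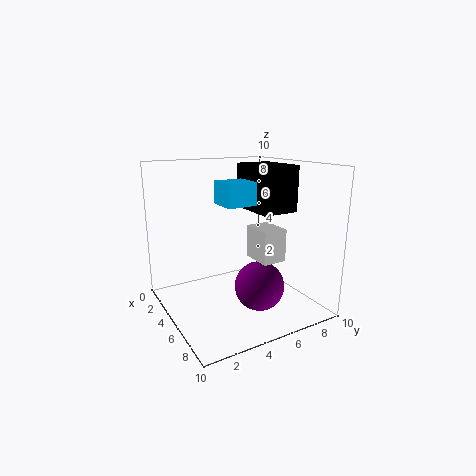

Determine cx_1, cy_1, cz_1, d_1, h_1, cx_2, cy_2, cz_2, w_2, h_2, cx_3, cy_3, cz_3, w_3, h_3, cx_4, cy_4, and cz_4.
cx_1 = 4, cy_1 = 5.5, cz_1 = 7, d_1 = 2.5, h_1 = 3, cx_2 = 4.5, cy_2 = 3.5, cz_2 = 7.5, w_2 = 2, h_2 = 1.5, cx_3 = 7, cy_3 = 4.5, cz_3 = 4.5, w_3 = 2, h_3 = 2, cx_4 = 8.5, cy_4 = 4.5, cz_4 = 3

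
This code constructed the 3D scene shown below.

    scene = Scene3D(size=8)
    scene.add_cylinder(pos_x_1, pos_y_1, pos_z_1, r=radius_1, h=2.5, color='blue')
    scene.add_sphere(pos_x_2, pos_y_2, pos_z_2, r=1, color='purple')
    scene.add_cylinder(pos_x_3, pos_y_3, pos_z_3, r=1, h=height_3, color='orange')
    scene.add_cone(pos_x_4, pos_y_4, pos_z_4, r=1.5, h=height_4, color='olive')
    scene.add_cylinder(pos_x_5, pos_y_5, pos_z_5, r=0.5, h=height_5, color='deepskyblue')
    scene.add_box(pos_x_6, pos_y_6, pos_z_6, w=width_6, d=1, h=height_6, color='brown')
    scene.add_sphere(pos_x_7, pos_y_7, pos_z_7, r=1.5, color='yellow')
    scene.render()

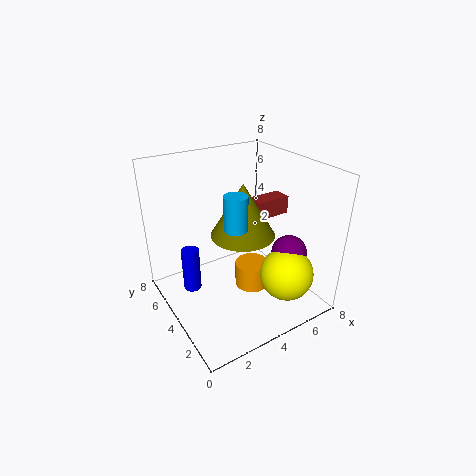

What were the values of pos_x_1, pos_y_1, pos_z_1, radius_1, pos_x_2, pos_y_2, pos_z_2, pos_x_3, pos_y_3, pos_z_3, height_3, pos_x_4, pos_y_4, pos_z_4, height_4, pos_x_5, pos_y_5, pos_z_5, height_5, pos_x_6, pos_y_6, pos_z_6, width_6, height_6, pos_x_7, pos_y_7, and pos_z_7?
pos_x_1 = 1.5
pos_y_1 = 5
pos_z_1 = 1
radius_1 = 0.5
pos_x_2 = 6.5
pos_y_2 = 2.5
pos_z_2 = 3
pos_x_3 = 5
pos_y_3 = 4
pos_z_3 = 0.5
height_3 = 1.5
pos_x_4 = 3
pos_y_4 = 2
pos_z_4 = 5.5
height_4 = 2.5
pos_x_5 = 2
pos_y_5 = 1
pos_z_5 = 6.5
height_5 = 1.5
pos_x_6 = 5
pos_y_6 = 3.5
pos_z_6 = 5
width_6 = 2
height_6 = 1
pos_x_7 = 6
pos_y_7 = 2
pos_z_7 = 2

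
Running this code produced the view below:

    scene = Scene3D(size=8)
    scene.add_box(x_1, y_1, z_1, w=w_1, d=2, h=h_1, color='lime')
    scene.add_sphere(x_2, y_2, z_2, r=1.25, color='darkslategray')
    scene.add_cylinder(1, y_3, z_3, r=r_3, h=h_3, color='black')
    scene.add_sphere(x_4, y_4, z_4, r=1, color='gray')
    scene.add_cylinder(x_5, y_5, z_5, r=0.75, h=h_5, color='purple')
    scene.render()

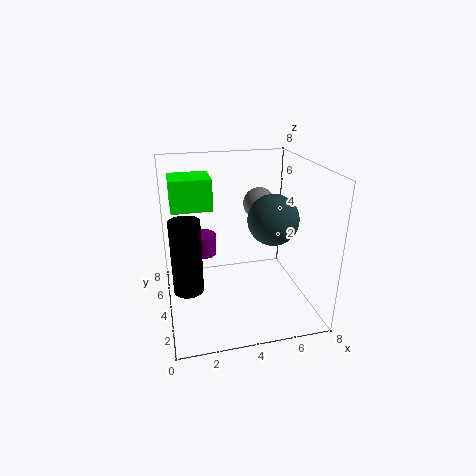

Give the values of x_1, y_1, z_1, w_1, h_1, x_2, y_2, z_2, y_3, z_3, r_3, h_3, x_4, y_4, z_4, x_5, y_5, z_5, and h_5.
x_1 = 0.5, y_1 = 4.5, z_1 = 5.5, w_1 = 2.25, h_1 = 1.75, x_2 = 5.25, y_2 = 2, z_2 = 5.75, y_3 = 2.25, z_3 = 2.25, r_3 = 0.75, h_3 = 3.75, x_4 = 6, y_4 = 6.5, z_4 = 5, x_5 = 2.25, y_5 = 5.5, z_5 = 2.5, h_5 = 1.25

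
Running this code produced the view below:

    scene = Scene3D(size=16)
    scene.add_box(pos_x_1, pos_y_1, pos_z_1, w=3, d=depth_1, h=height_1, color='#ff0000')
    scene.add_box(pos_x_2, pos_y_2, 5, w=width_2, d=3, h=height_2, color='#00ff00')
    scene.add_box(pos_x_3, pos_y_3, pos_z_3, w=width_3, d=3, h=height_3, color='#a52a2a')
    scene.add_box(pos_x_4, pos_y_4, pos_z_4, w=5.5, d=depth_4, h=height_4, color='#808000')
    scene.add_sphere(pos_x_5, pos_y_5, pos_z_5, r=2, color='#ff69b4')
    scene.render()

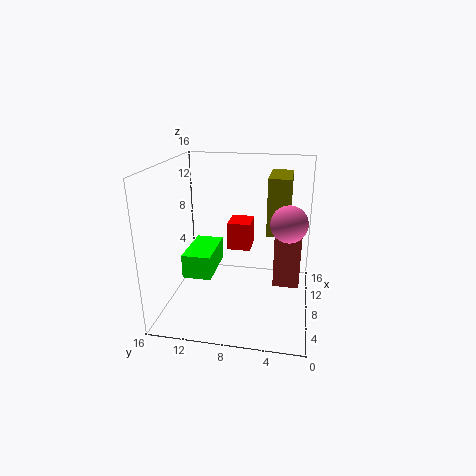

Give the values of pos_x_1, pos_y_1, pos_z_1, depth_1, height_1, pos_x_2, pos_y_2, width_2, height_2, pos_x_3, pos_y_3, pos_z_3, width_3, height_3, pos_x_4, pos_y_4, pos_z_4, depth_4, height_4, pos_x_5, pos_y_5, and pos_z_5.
pos_x_1 = 7; pos_y_1 = 6.5; pos_z_1 = 7; depth_1 = 2.5; height_1 = 3; pos_x_2 = 3.5; pos_y_2 = 10; width_2 = 5.5; height_2 = 2.5; pos_x_3 = 8.5; pos_y_3 = 1; pos_z_3 = 2; width_3 = 2.5; height_3 = 7; pos_x_4 = 9; pos_y_4 = 2.5; pos_z_4 = 8; depth_4 = 2.5; height_4 = 6.5; pos_x_5 = 8; pos_y_5 = 2.5; pos_z_5 = 10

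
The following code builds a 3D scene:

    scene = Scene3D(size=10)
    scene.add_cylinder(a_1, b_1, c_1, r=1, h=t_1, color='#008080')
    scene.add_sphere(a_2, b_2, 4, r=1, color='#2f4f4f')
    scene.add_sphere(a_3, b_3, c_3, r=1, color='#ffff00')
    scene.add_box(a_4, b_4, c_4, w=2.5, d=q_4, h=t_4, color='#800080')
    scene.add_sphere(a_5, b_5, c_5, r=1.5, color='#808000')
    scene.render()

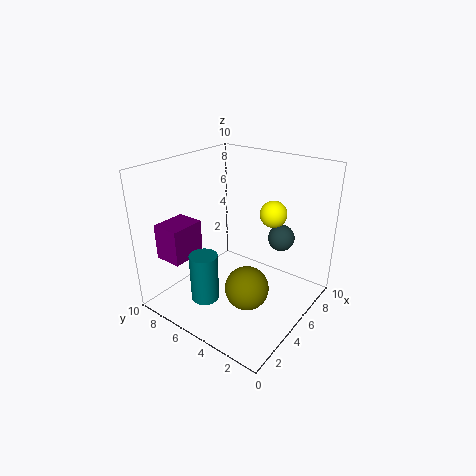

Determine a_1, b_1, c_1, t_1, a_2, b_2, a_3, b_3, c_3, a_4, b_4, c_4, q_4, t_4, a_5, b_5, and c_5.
a_1 = 3, b_1 = 6.5, c_1 = 0.5, t_1 = 3.5, a_2 = 8.5, b_2 = 3.5, a_3 = 8, b_3 = 4, c_3 = 6, a_4 = 1.5, b_4 = 7.5, c_4 = 3.5, q_4 = 2, t_4 = 2.5, a_5 = 4, b_5 = 3.5, c_5 = 2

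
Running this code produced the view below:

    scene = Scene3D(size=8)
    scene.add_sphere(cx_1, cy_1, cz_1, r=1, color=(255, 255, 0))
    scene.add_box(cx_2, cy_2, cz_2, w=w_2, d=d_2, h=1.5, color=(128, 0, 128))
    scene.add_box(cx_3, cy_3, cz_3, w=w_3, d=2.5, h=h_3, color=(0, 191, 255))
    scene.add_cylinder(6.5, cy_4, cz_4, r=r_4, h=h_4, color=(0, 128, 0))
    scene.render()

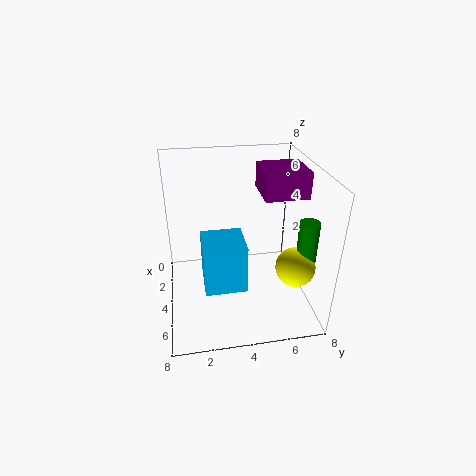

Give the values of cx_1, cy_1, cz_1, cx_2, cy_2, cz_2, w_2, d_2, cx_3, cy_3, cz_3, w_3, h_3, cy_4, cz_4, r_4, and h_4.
cx_1 = 6.5
cy_1 = 6.5
cz_1 = 3.5
cx_2 = 1.5
cy_2 = 5.5
cz_2 = 6
w_2 = 2.5
d_2 = 2.5
cx_3 = 2
cy_3 = 2
cz_3 = 0.5
w_3 = 2.5
h_3 = 3
cy_4 = 7
cz_4 = 3
r_4 = 0.5
h_4 = 3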